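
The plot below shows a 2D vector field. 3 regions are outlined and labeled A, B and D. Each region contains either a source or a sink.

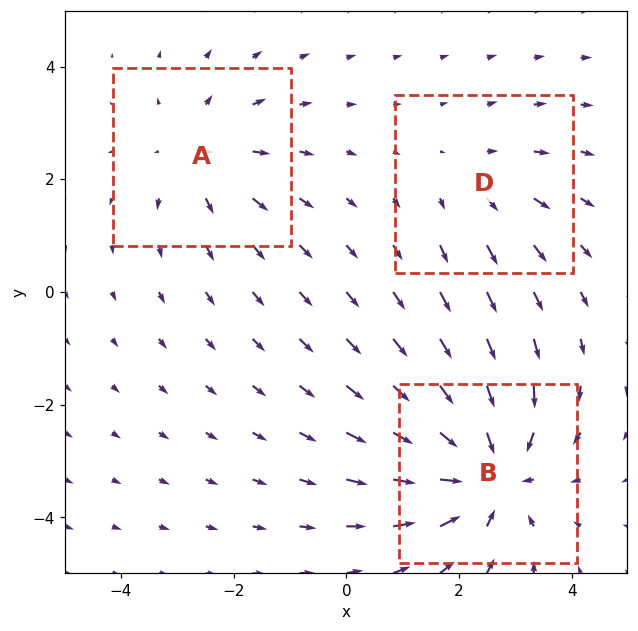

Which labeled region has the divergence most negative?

B

Divergence at each region's feature centre — A: about +3, B: about -5, D: about +2. Region B is most negative.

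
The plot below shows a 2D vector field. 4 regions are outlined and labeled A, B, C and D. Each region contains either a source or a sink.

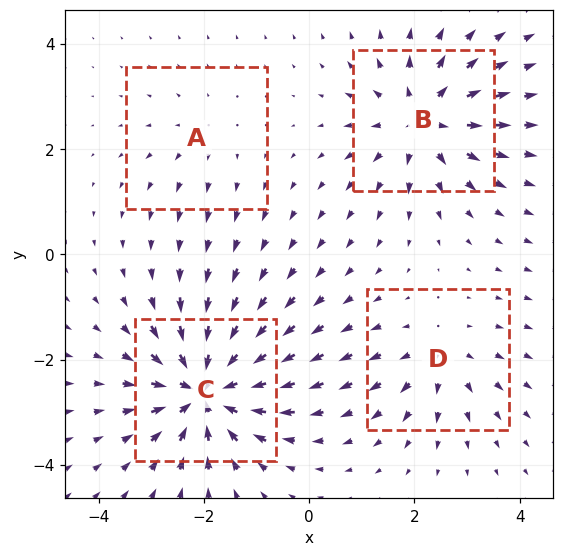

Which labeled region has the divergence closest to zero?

Divergence at each region's feature centre — A: about +2, B: about +6, C: about -8, D: about +4. Region A is closest to zero.

A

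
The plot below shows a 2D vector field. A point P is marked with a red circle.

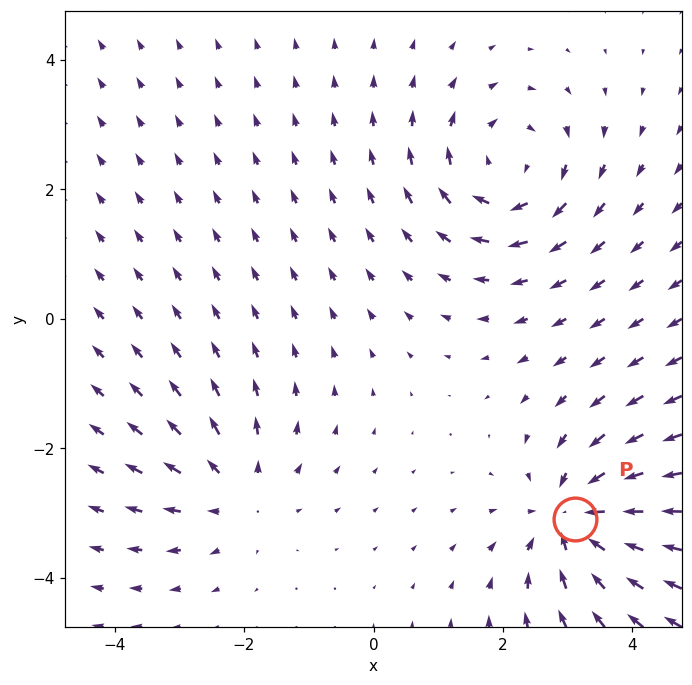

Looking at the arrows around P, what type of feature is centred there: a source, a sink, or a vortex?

sink

At P (3.1, -3.1) the arrows converge inward. Divergence about -5, curl ≈0 — negative divergence with near-zero curl is a sink.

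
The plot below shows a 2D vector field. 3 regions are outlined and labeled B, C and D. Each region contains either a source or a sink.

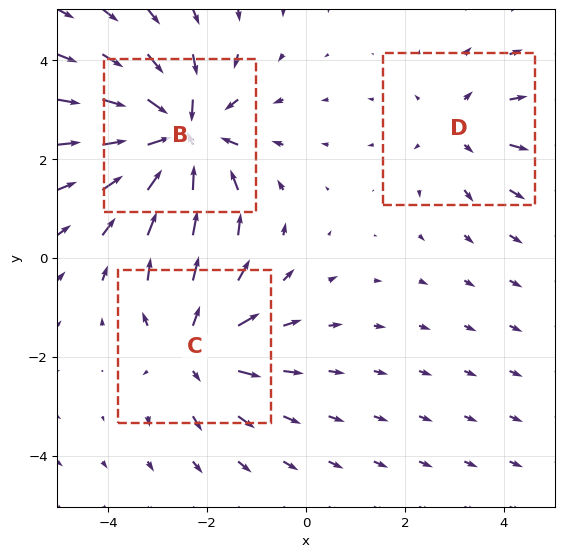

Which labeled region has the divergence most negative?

B

Divergence at each region's feature centre — B: about -5, C: about +3, D: about +2. Region B is most negative.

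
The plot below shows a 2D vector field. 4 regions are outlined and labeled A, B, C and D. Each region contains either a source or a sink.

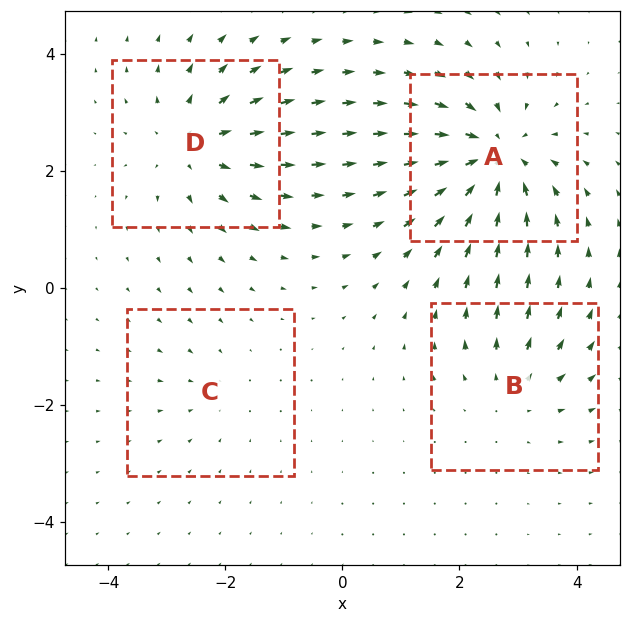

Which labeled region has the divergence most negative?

Divergence at each region's feature centre — A: about -7, B: about +3, C: about -2, D: about +5. Region A is most negative.

A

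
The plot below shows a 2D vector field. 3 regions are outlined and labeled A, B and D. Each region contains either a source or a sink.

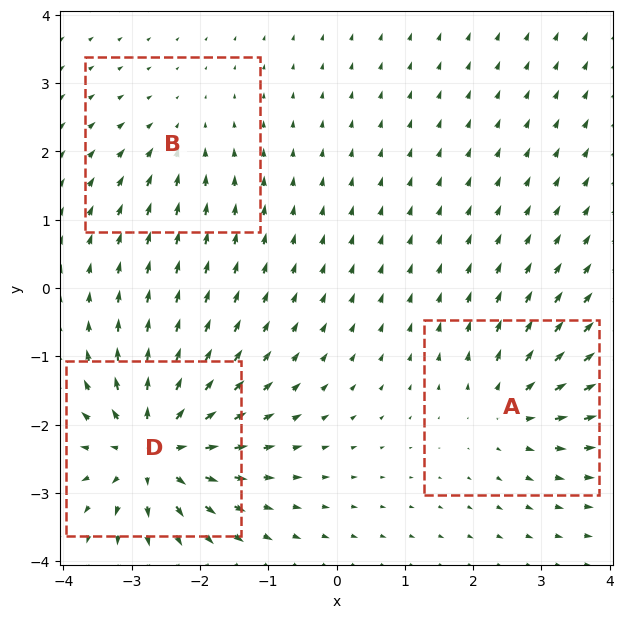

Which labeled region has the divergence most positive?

Divergence at each region's feature centre — A: about +4, B: about -2, D: about +7. Region D is most positive.

D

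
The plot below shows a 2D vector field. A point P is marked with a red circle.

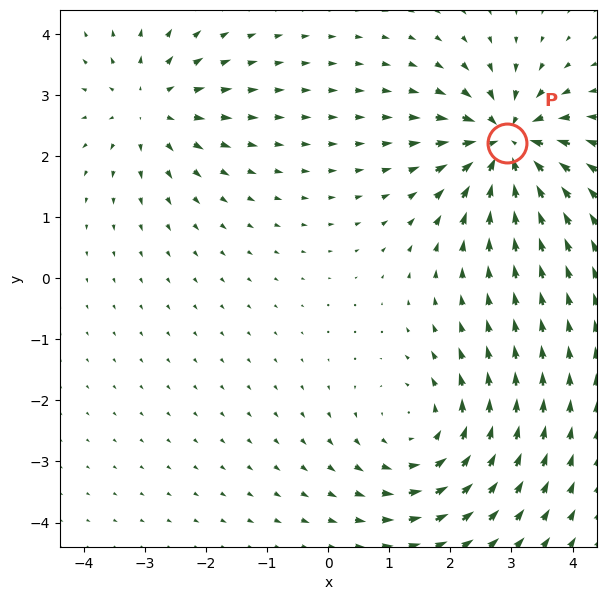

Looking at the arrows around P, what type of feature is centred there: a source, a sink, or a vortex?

sink

At P (2.9, 2.2) the arrows converge inward. Divergence about -7, curl ≈0 — negative divergence with near-zero curl is a sink.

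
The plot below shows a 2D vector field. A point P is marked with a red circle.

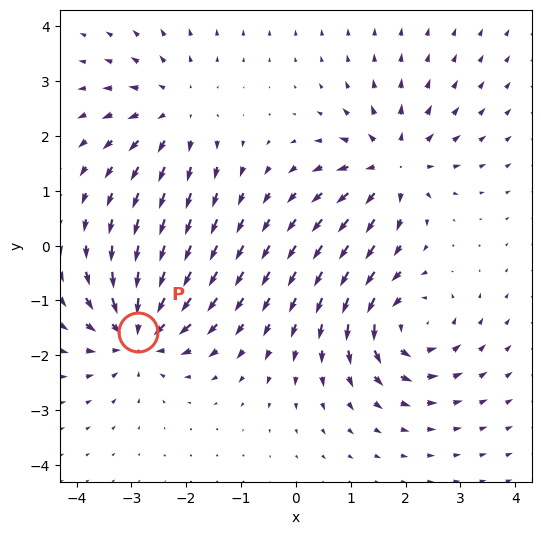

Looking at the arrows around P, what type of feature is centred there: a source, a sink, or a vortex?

sink

At P (-2.9, -1.6) the arrows converge inward. Divergence about -4, curl ≈0 — negative divergence with near-zero curl is a sink.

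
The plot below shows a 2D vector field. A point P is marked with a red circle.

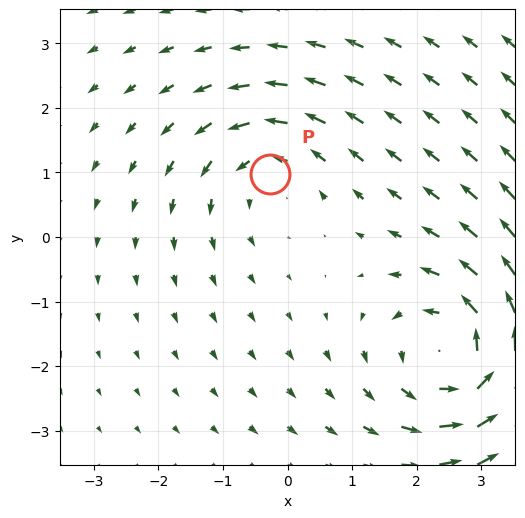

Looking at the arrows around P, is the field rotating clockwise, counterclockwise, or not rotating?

counterclockwise

Near P at (-0.3, 1.0) the arrows circulate counterclockwise. The curl (z-component) there is about +3; positive curl means counterclockwise rotation.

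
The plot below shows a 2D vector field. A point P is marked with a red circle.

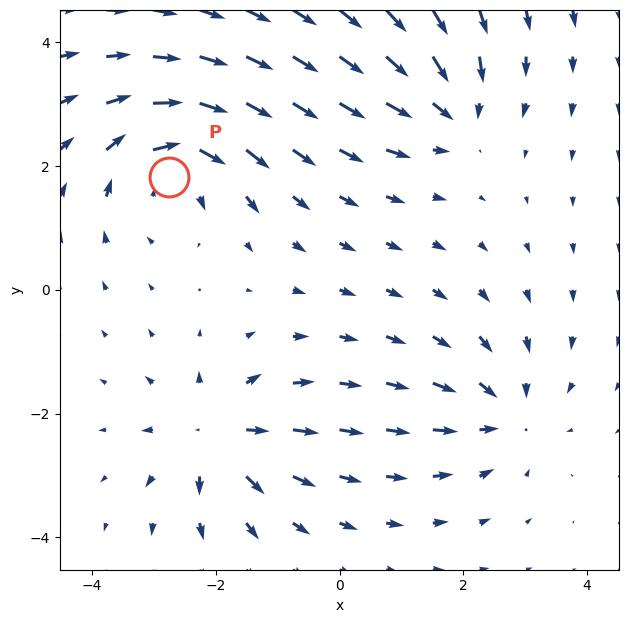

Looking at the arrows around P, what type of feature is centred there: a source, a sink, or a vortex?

At P (-2.8, 1.8) the arrows circulate clockwise. Divergence ≈0, curl about -5 — near-zero divergence with nonzero curl is a vortex.

vortex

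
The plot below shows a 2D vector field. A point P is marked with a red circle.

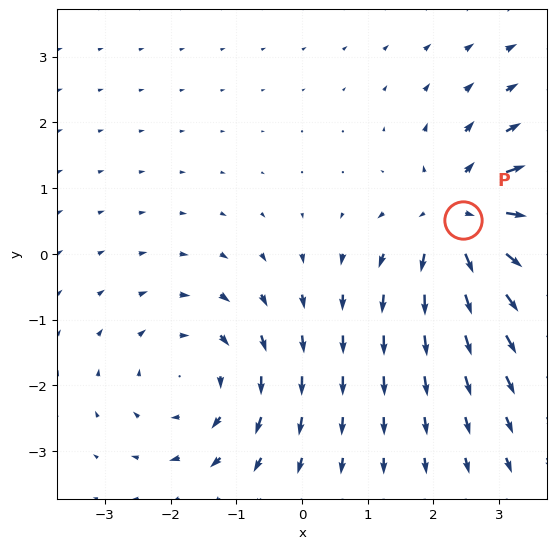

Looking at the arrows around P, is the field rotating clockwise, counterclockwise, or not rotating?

not rotating

Near P at (2.5, 0.5) the arrows show no circulation. The curl there is ≈0.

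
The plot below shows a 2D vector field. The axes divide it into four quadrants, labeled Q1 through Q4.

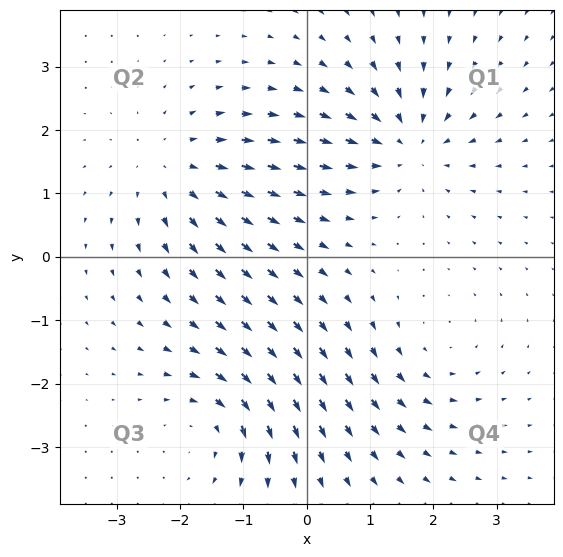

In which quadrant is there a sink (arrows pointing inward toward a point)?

The sink sits at approximately (1.6, 1.8), which lies in quadrant Q1. The divergence there is about -5, negative as expected for a sink.

Q1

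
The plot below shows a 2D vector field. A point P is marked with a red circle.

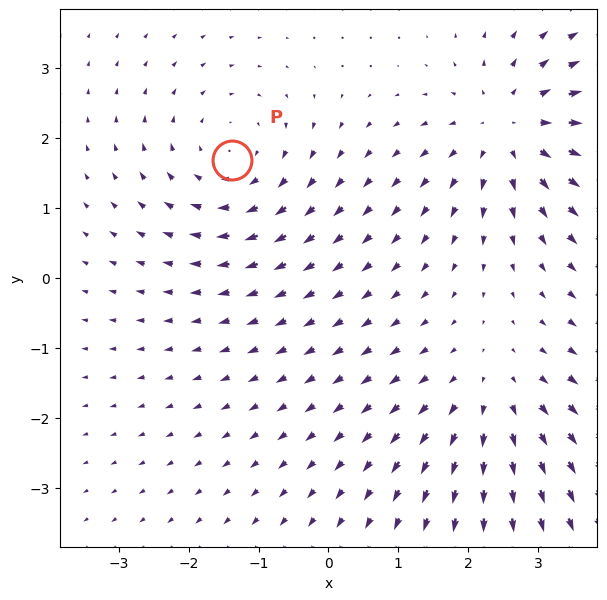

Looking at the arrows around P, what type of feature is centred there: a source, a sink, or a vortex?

vortex

At P (-1.4, 1.7) the arrows circulate clockwise. Divergence ≈0, curl about -3 — near-zero divergence with nonzero curl is a vortex.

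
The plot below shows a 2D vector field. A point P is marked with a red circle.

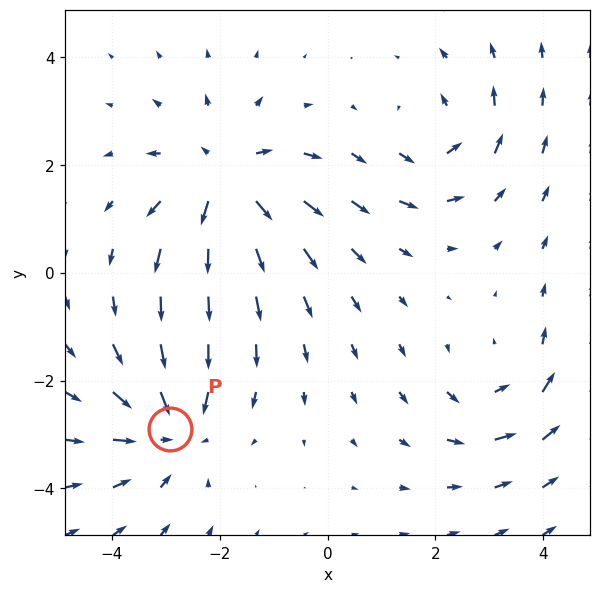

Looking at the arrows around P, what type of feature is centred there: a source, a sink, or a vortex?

At P (-2.9, -2.9) the arrows converge inward. Divergence about -3, curl ≈0 — negative divergence with near-zero curl is a sink.

sink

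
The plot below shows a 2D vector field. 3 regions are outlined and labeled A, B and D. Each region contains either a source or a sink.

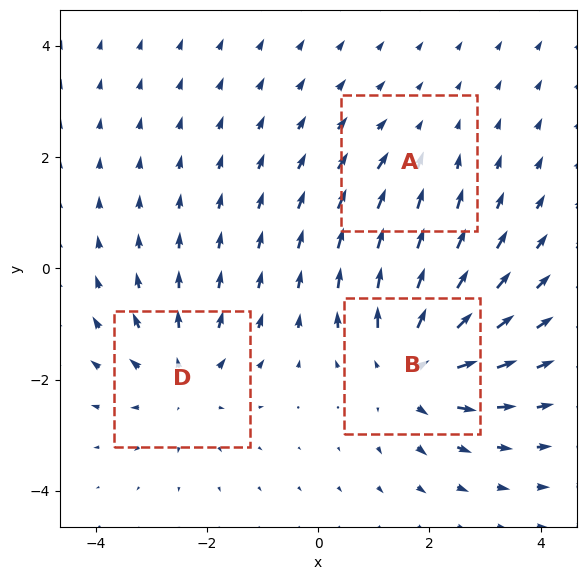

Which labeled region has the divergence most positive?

B

Divergence at each region's feature centre — A: about -2, B: about +5, D: about +3. Region B is most positive.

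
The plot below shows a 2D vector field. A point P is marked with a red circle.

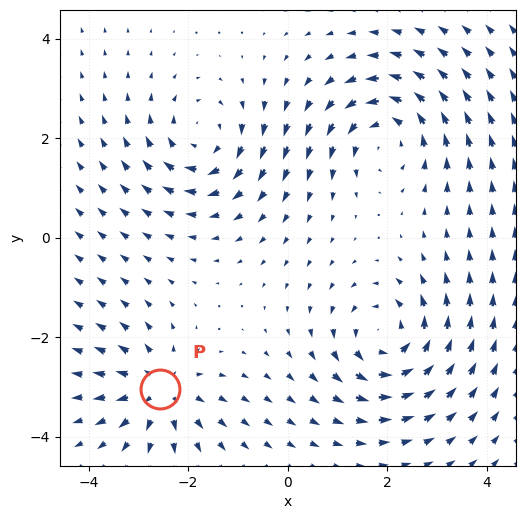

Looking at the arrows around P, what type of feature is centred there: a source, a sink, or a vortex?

At P (-2.6, -3.0) the arrows spread outward. Divergence about +5, curl ≈0 — positive divergence with near-zero curl is a source.

source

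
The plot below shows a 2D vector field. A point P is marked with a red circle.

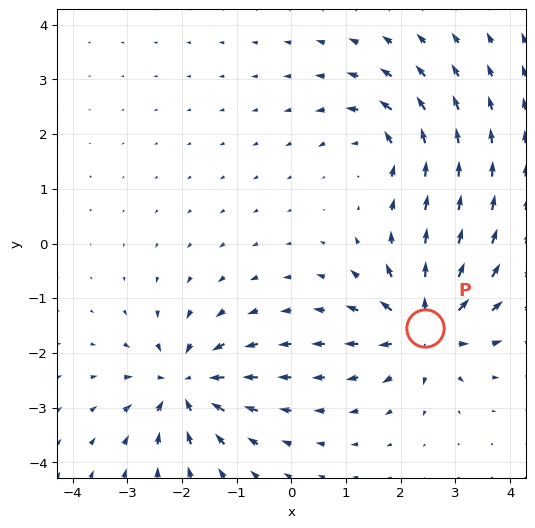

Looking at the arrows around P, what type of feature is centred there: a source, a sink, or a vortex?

At P (2.5, -1.6) the arrows spread outward. Divergence about +5, curl ≈0 — positive divergence with near-zero curl is a source.

source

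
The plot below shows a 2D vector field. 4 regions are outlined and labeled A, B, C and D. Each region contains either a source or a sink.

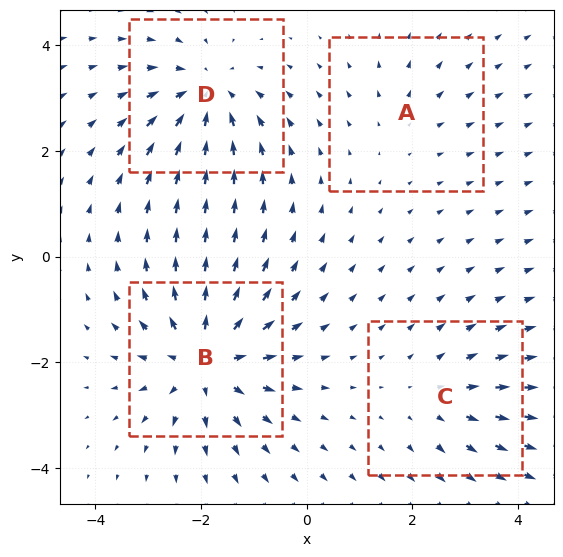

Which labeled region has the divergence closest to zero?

A

Divergence at each region's feature centre — A: about +2, B: about +6, C: about +3, D: about -5. Region A is closest to zero.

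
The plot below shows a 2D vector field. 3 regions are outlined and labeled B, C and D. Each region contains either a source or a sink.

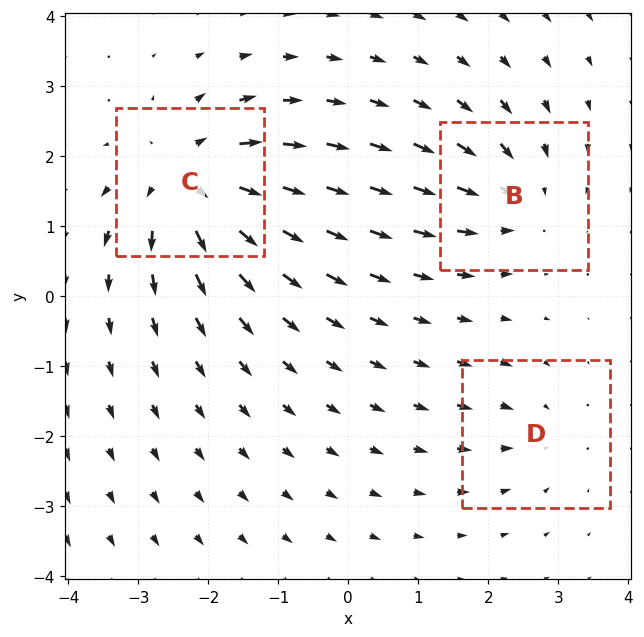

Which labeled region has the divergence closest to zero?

D

Divergence at each region's feature centre — B: about -4, C: about +6, D: about -2. Region D is closest to zero.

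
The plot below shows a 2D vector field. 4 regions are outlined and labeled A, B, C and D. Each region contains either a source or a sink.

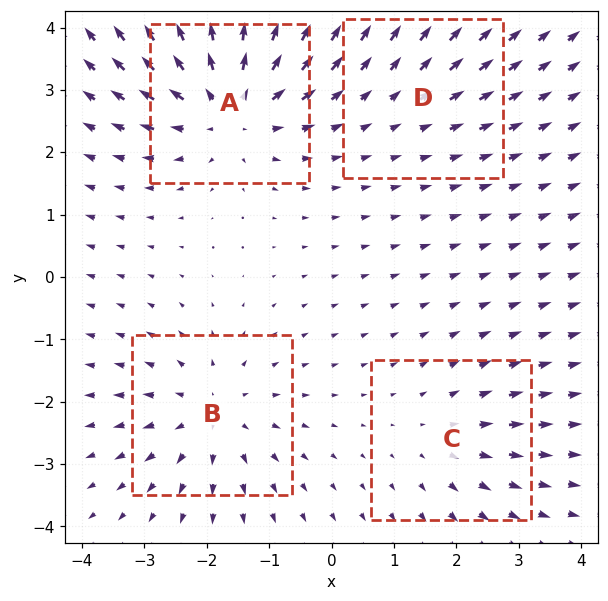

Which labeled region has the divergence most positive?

Divergence at each region's feature centre — A: about +7, B: about +5, C: about +3, D: about +2. Region A is most positive.

A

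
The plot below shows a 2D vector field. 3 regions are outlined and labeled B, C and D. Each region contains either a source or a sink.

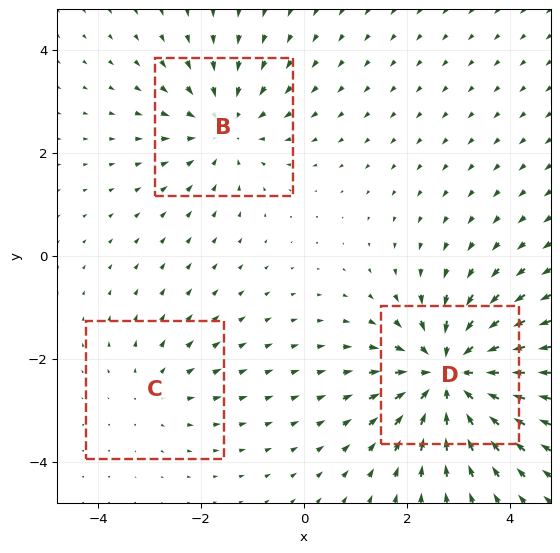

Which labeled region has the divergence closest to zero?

C

Divergence at each region's feature centre — B: about -3, C: about +2, D: about -5. Region C is closest to zero.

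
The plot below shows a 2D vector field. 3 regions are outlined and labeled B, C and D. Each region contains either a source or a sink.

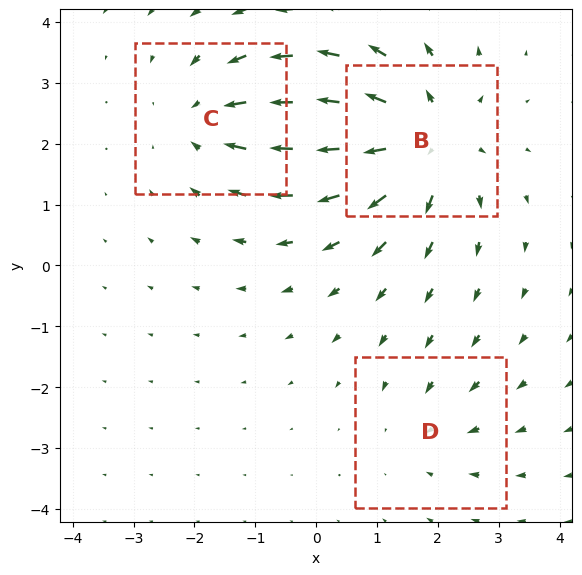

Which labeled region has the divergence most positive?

B

Divergence at each region's feature centre — B: about +4, C: about -3, D: about -2. Region B is most positive.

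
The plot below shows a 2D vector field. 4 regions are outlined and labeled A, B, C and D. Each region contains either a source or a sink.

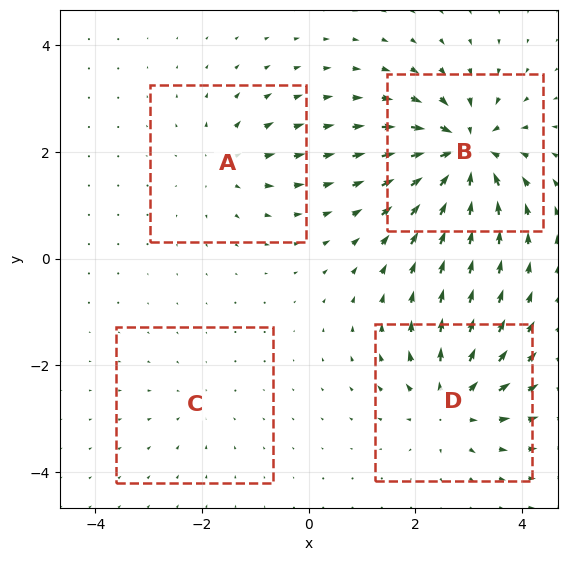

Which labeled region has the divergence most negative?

B

Divergence at each region's feature centre — A: about +4, B: about -9, C: about -2, D: about +6. Region B is most negative.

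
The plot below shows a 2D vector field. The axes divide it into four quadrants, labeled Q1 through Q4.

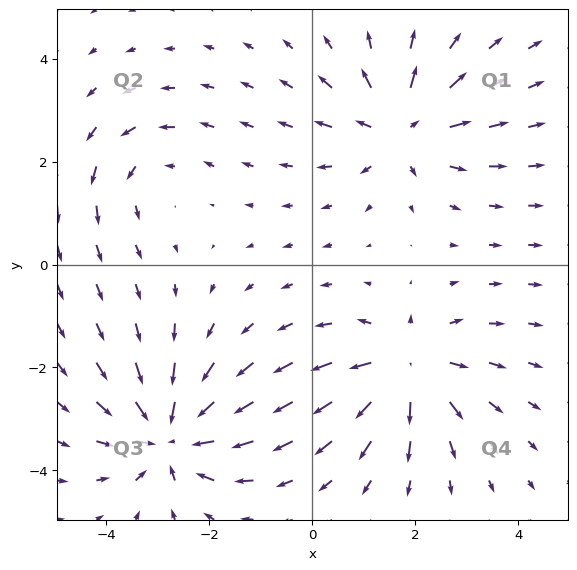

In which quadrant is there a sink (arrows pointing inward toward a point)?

The sink sits at approximately (-2.8, -3.3), which lies in quadrant Q3. The divergence there is about -7, negative as expected for a sink.

Q3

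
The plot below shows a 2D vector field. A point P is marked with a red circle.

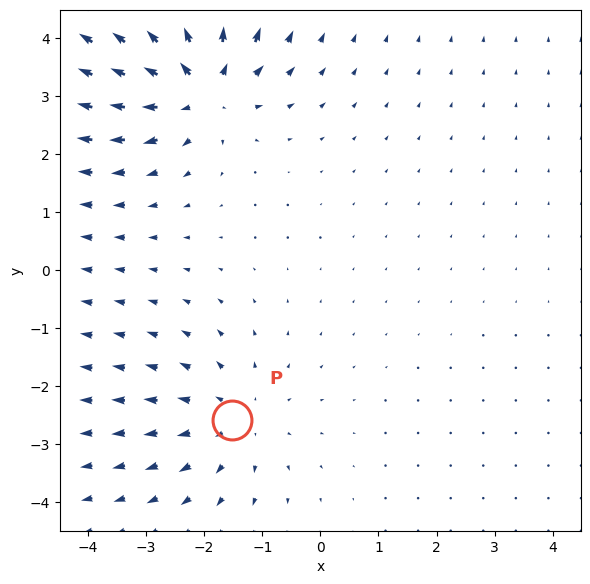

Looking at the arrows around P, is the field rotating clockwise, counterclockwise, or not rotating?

not rotating

Near P at (-1.5, -2.6) the arrows show no circulation. The curl there is ≈0.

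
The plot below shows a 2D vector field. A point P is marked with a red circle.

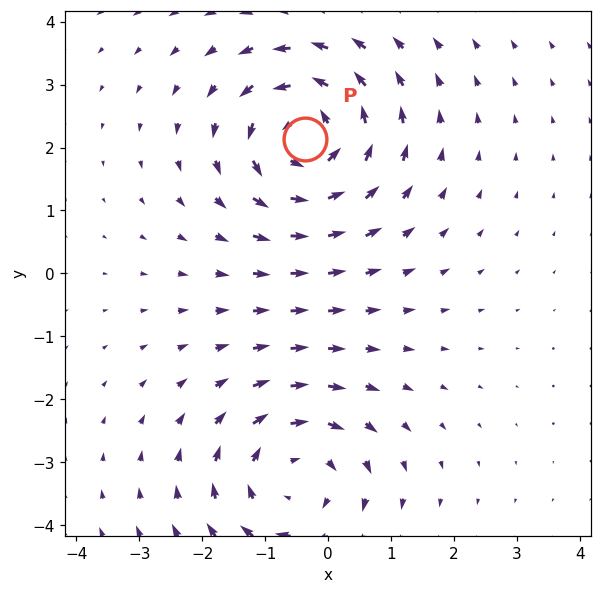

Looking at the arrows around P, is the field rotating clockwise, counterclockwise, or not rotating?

Near P at (-0.4, 2.1) the arrows circulate counterclockwise. The curl (z-component) there is about +4; positive curl means counterclockwise rotation.

counterclockwise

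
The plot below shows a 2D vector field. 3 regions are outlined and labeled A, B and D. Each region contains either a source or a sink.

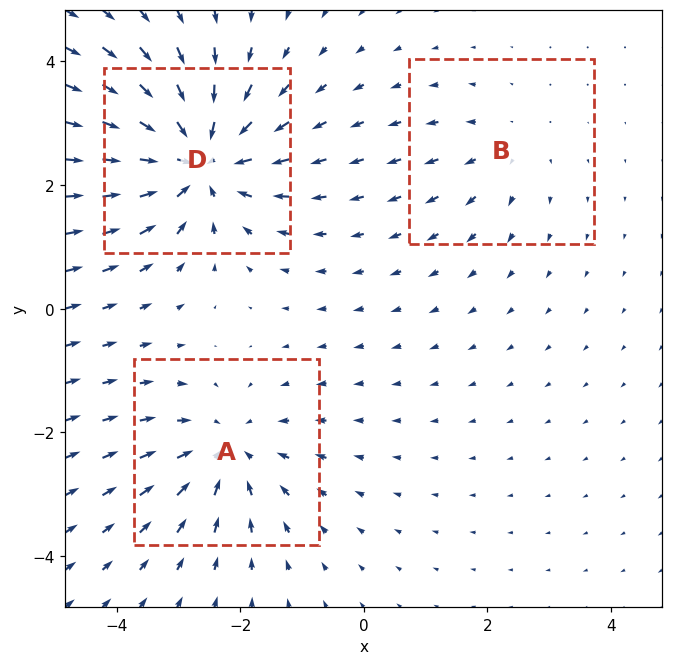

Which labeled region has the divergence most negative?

D

Divergence at each region's feature centre — A: about -3, B: about +2, D: about -5. Region D is most negative.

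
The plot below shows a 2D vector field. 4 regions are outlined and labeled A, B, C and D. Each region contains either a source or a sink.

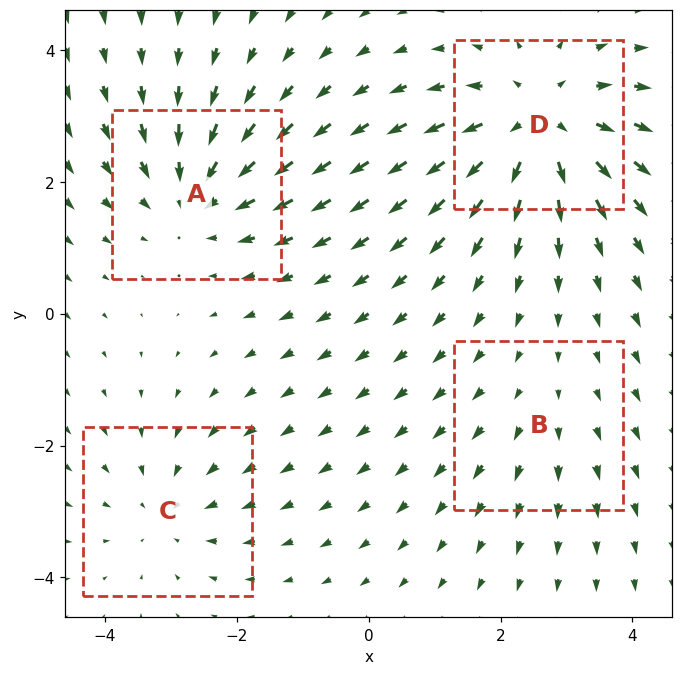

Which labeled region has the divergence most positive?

D

Divergence at each region's feature centre — A: about -4, B: about +2, C: about -3, D: about +6. Region D is most positive.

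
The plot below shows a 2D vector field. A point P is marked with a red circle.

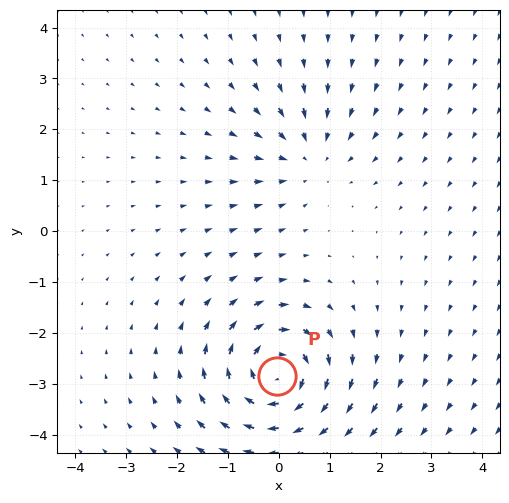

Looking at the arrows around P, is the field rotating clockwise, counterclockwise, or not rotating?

Near P at (-0.0, -2.8) the arrows circulate clockwise. The curl (z-component) there is about -5; negative curl means clockwise rotation.

clockwise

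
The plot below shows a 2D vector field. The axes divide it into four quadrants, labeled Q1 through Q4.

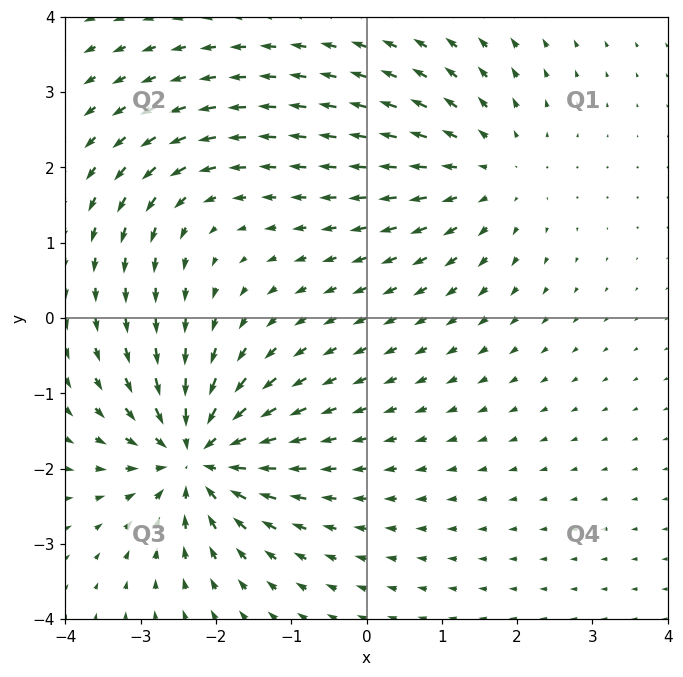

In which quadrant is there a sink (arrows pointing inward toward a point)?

The sink sits at approximately (-2.3, -1.9), which lies in quadrant Q3. The divergence there is about -6, negative as expected for a sink.

Q3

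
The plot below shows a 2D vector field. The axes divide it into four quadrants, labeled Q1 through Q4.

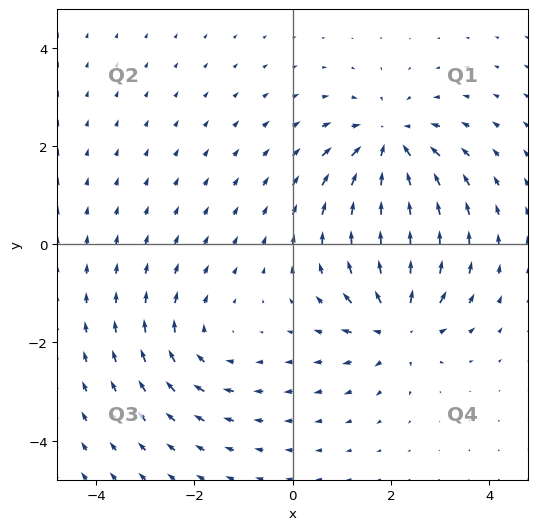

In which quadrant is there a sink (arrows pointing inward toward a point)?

Q1

The sink sits at approximately (2.0, 2.0), which lies in quadrant Q1. The divergence there is about -5, negative as expected for a sink.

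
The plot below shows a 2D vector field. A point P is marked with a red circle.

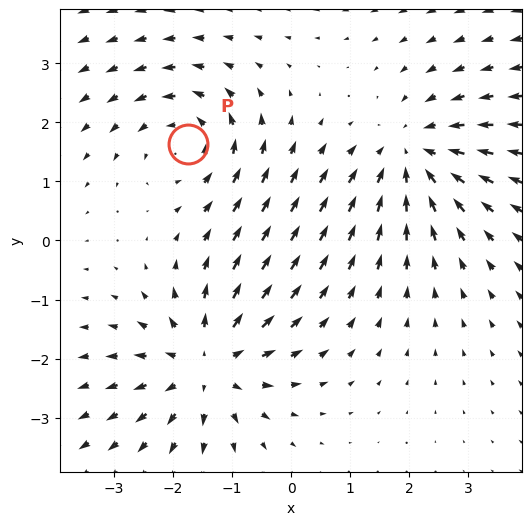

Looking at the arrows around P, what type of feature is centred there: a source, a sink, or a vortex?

vortex

At P (-1.8, 1.6) the arrows circulate counterclockwise. Divergence ≈0, curl about +3 — near-zero divergence with nonzero curl is a vortex.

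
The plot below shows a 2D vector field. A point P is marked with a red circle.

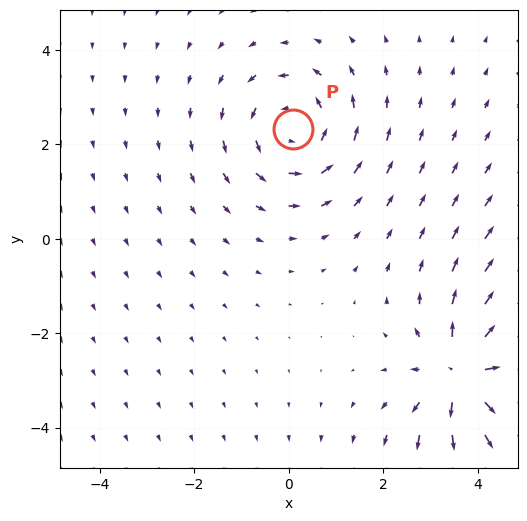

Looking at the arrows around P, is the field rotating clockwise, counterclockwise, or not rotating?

counterclockwise

Near P at (0.1, 2.3) the arrows circulate counterclockwise. The curl (z-component) there is about +3; positive curl means counterclockwise rotation.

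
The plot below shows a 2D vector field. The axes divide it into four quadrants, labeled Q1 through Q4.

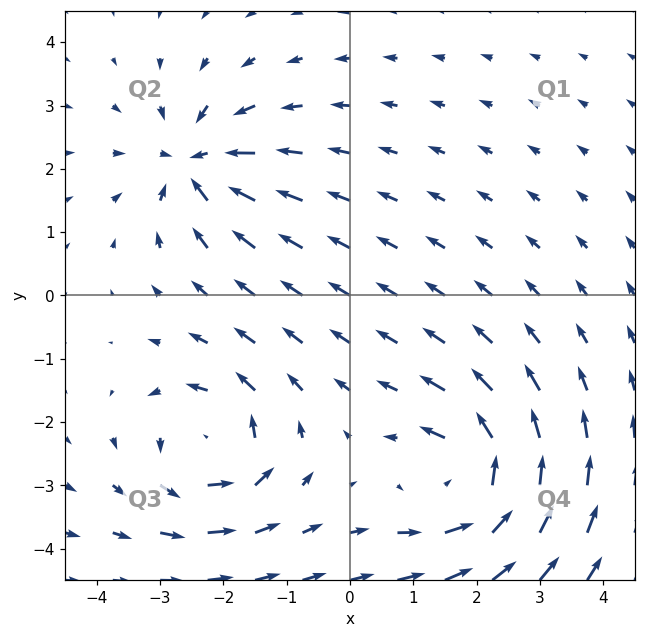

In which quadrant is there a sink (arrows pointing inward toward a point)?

The sink sits at approximately (-2.4, 2.1), which lies in quadrant Q2. The divergence there is about -4, negative as expected for a sink.

Q2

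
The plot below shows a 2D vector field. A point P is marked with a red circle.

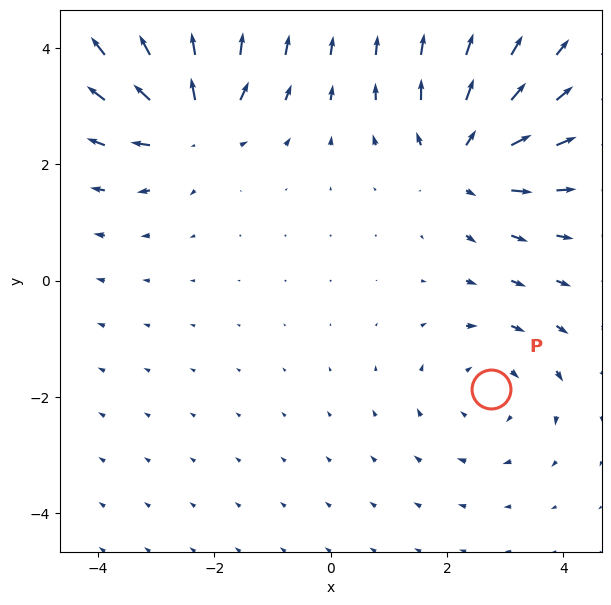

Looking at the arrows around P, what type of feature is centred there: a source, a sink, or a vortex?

vortex

At P (2.8, -1.9) the arrows circulate clockwise. Divergence ≈0, curl about -3 — near-zero divergence with nonzero curl is a vortex.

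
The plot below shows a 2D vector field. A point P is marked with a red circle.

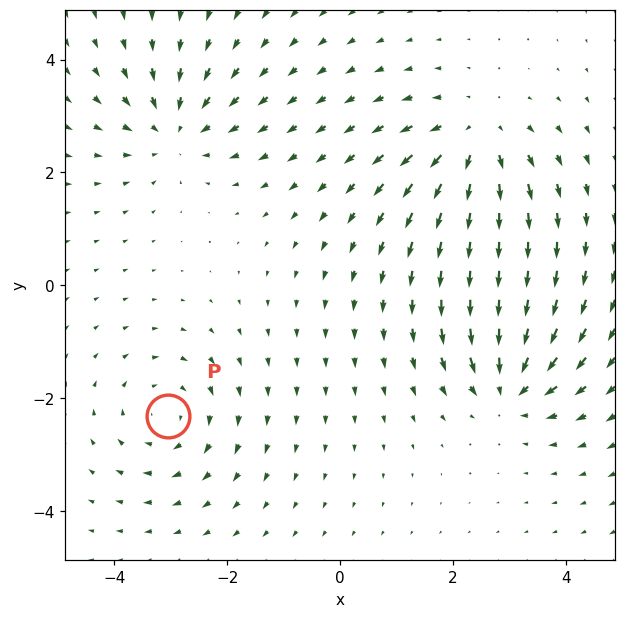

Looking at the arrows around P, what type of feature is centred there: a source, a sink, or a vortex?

At P (-3.0, -2.3) the arrows circulate clockwise. Divergence ≈0, curl about -4 — near-zero divergence with nonzero curl is a vortex.

vortex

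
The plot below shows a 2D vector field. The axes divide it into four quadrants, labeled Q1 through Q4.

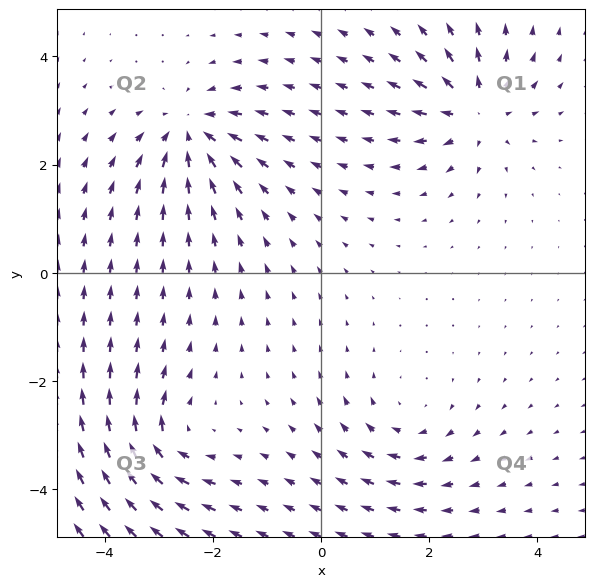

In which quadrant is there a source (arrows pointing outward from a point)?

The source sits at approximately (2.9, 3.0), which lies in quadrant Q1. The divergence there is about +5, positive as expected for a source.

Q1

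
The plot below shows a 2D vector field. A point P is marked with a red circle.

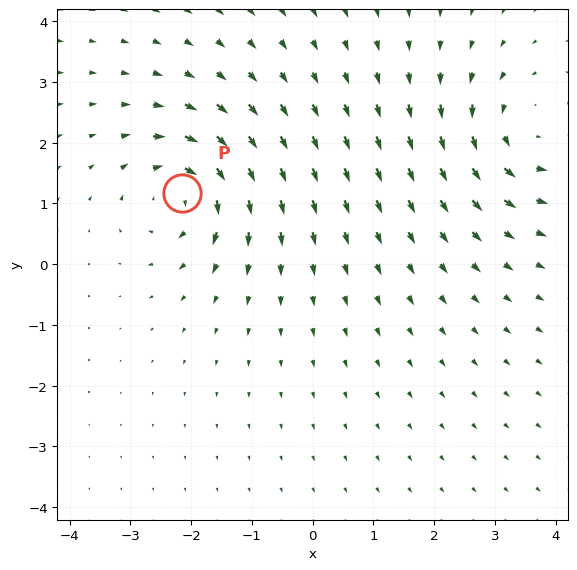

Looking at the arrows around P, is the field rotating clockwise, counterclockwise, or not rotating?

clockwise

Near P at (-2.2, 1.2) the arrows circulate clockwise. The curl (z-component) there is about -5; negative curl means clockwise rotation.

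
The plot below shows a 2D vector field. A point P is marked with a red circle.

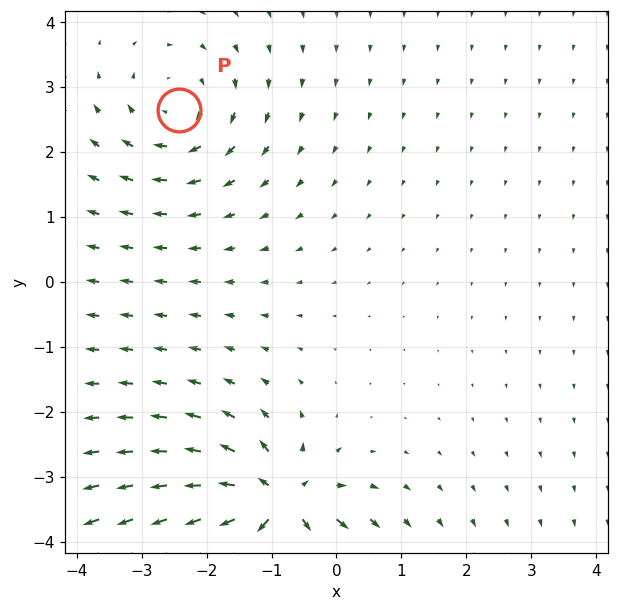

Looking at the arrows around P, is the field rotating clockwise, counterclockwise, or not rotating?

Near P at (-2.4, 2.7) the arrows circulate clockwise. The curl (z-component) there is about -3; negative curl means clockwise rotation.

clockwise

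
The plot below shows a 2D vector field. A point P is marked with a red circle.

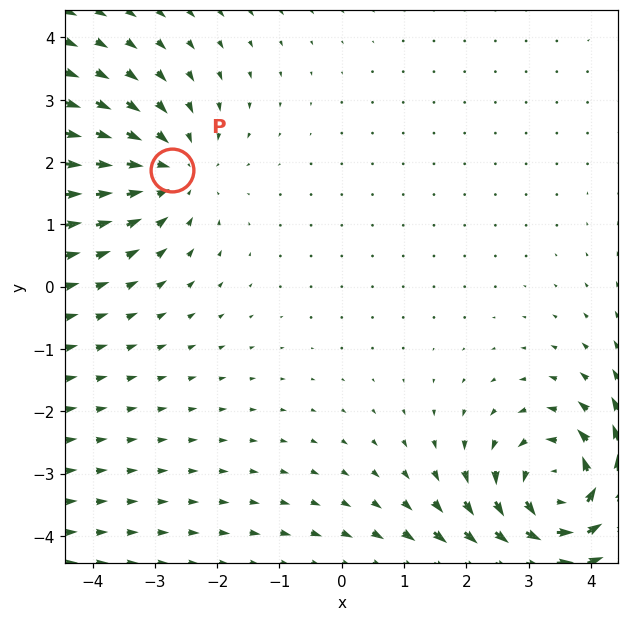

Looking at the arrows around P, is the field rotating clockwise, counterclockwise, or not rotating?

Near P at (-2.7, 1.9) the arrows show no circulation. The curl there is ≈0.

not rotating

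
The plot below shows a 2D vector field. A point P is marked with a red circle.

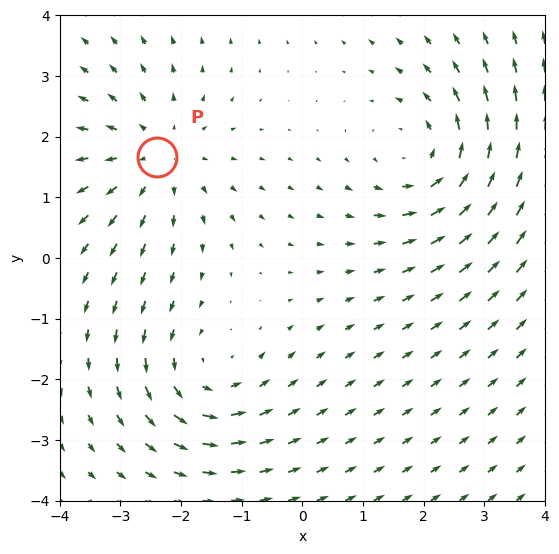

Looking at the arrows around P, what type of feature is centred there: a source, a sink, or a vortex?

At P (-2.4, 1.7) the arrows spread outward. Divergence about +3, curl ≈0 — positive divergence with near-zero curl is a source.

source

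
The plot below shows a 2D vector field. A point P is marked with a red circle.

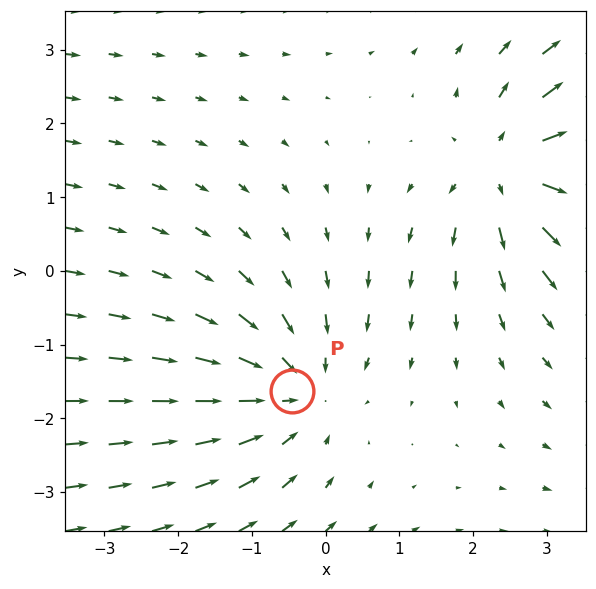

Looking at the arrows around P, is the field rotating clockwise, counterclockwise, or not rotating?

not rotating

Near P at (-0.4, -1.6) the arrows show no circulation. The curl there is ≈0.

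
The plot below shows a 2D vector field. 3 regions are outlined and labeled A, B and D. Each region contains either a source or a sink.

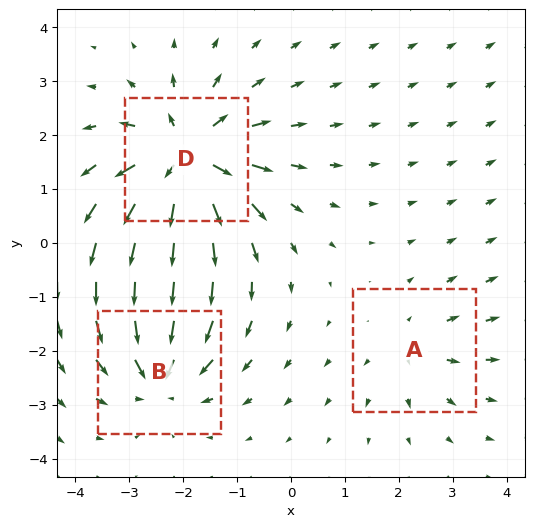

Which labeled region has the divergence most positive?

Divergence at each region's feature centre — A: about +2, B: about -4, D: about +6. Region D is most positive.

D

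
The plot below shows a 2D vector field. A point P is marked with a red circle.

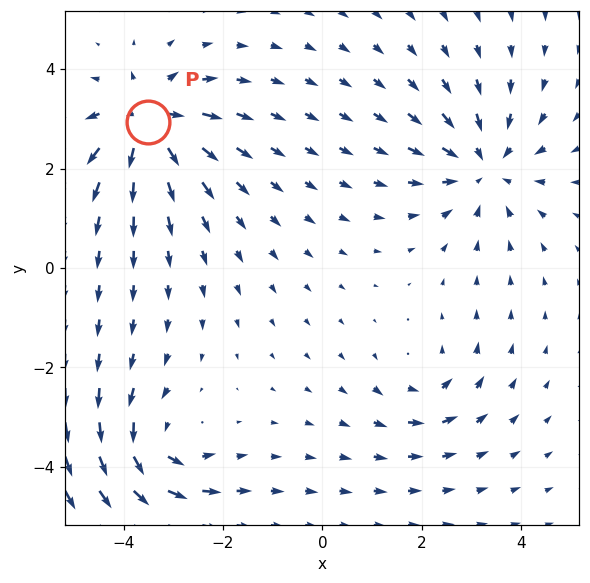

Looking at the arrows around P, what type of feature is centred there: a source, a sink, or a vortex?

At P (-3.5, 2.9) the arrows spread outward. Divergence about +6, curl ≈0 — positive divergence with near-zero curl is a source.

source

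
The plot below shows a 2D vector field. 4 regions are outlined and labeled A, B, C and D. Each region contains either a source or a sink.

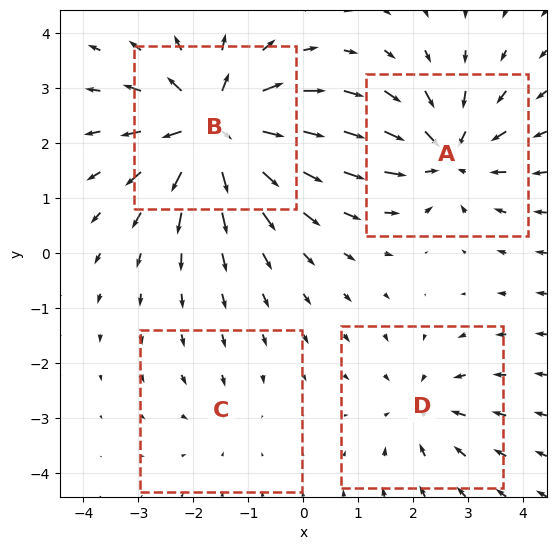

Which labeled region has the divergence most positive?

B

Divergence at each region's feature centre — A: about -6, B: about +8, C: about -2, D: about -4. Region B is most positive.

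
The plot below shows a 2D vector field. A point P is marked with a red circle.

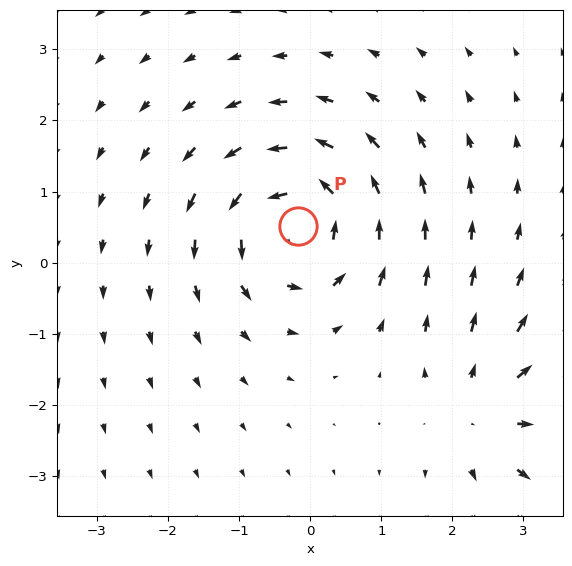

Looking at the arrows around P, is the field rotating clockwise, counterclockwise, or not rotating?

counterclockwise

Near P at (-0.2, 0.5) the arrows circulate counterclockwise. The curl (z-component) there is about +6; positive curl means counterclockwise rotation.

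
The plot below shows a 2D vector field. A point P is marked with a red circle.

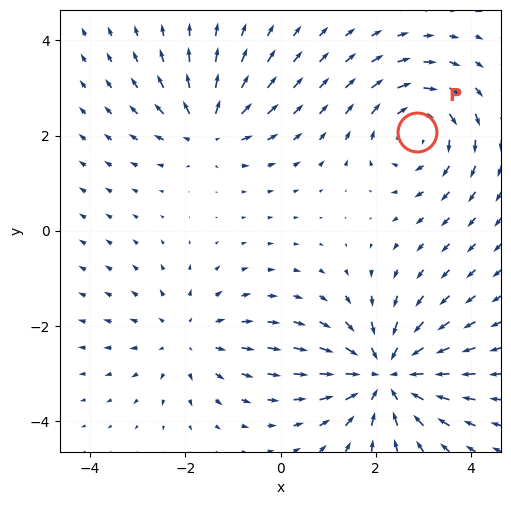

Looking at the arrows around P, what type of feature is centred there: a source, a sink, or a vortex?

vortex

At P (2.9, 2.1) the arrows circulate clockwise. Divergence ≈0, curl about -4 — near-zero divergence with nonzero curl is a vortex.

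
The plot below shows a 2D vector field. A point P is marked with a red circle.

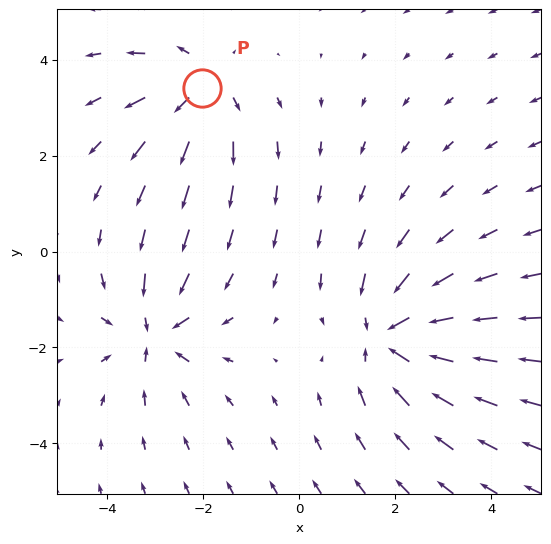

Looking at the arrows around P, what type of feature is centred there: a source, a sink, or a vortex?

At P (-2.0, 3.4) the arrows spread outward. Divergence about +4, curl ≈0 — positive divergence with near-zero curl is a source.

source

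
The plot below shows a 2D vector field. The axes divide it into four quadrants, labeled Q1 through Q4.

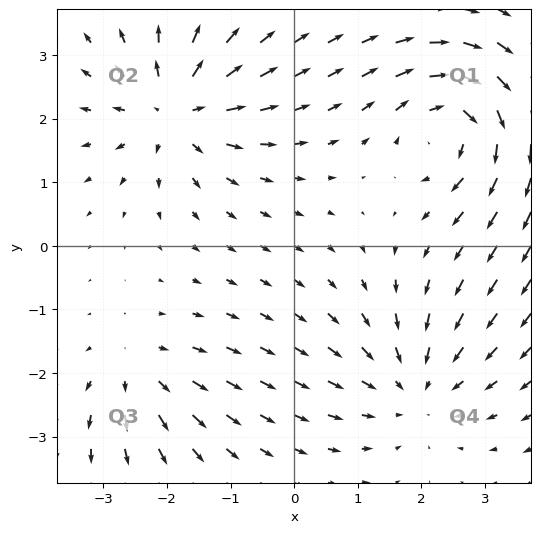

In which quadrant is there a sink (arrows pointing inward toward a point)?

Q4

The sink sits at approximately (1.9, -2.2), which lies in quadrant Q4. The divergence there is about -3, negative as expected for a sink.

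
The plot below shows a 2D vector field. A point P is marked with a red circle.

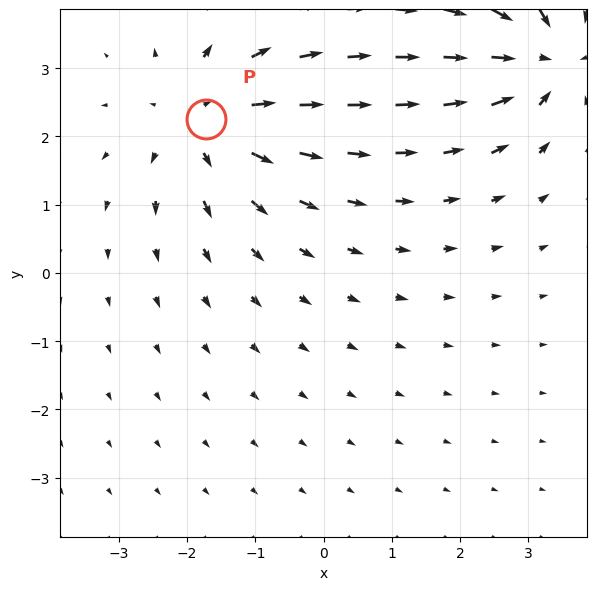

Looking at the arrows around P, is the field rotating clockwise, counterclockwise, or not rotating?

Near P at (-1.7, 2.2) the arrows show no circulation. The curl there is ≈0.

not rotating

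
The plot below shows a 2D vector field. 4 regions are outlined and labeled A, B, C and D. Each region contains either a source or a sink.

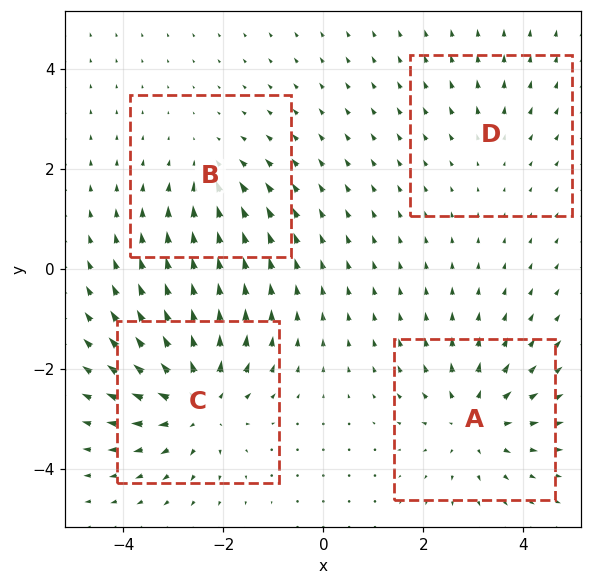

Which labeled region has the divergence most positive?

C

Divergence at each region's feature centre — A: about +5, B: about -3, C: about +6, D: about +2. Region C is most positive.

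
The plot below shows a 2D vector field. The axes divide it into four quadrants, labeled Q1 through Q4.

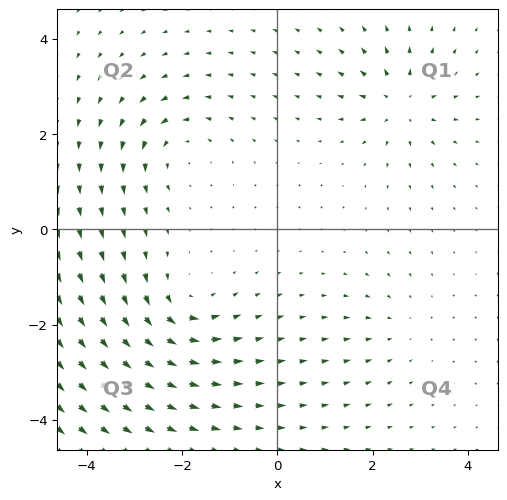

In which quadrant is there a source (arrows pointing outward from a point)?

Q1

The source sits at approximately (2.6, 2.7), which lies in quadrant Q1. The divergence there is about +6, positive as expected for a source.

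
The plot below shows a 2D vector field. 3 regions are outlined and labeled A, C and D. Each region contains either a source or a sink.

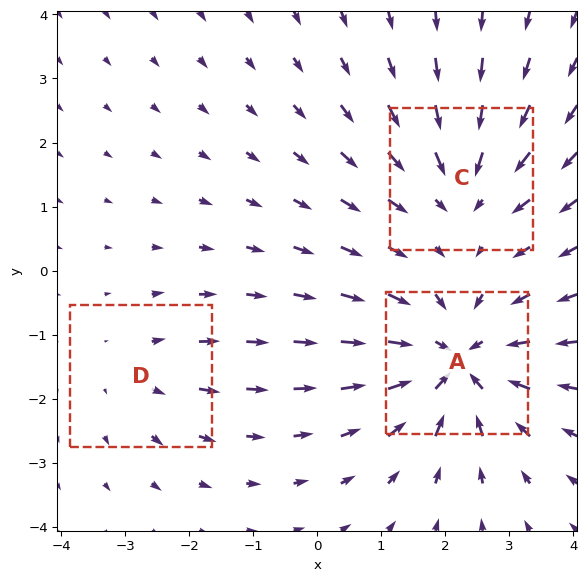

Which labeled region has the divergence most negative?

A

Divergence at each region's feature centre — A: about -5, C: about -3, D: about +2. Region A is most negative.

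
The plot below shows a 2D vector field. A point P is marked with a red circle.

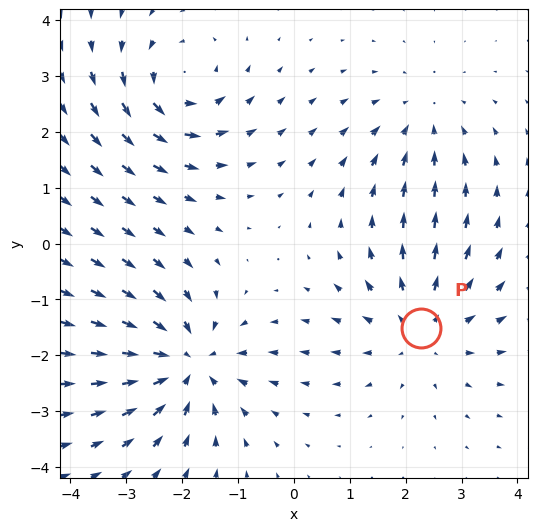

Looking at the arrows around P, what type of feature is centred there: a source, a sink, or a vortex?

source

At P (2.3, -1.5) the arrows spread outward. Divergence about +3, curl ≈0 — positive divergence with near-zero curl is a source.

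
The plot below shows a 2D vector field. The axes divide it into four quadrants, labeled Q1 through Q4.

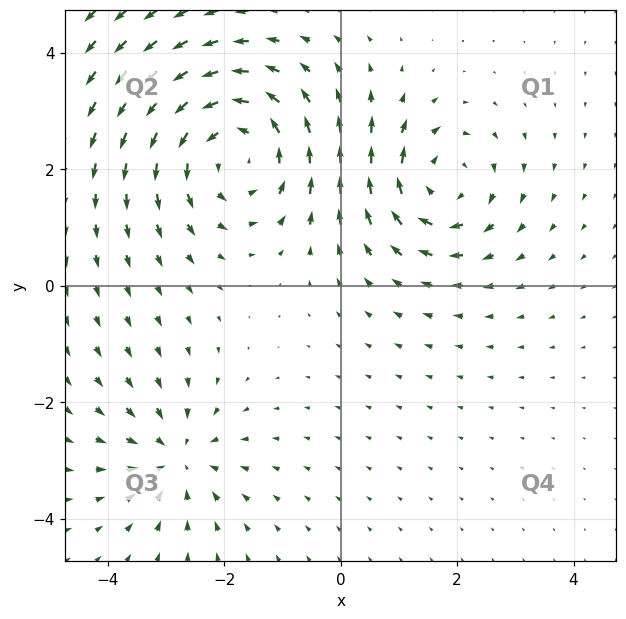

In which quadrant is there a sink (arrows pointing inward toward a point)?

The sink sits at approximately (-2.8, -2.9), which lies in quadrant Q3. The divergence there is about -3, negative as expected for a sink.

Q3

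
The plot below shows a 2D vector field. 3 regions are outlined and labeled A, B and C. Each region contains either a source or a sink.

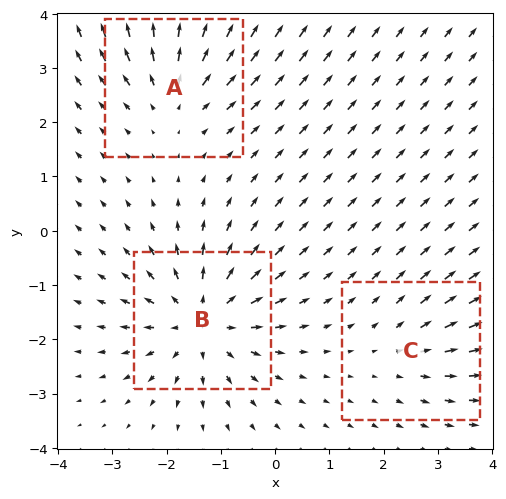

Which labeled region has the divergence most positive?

Divergence at each region's feature centre — A: about +3, B: about +5, C: about +2. Region B is most positive.

B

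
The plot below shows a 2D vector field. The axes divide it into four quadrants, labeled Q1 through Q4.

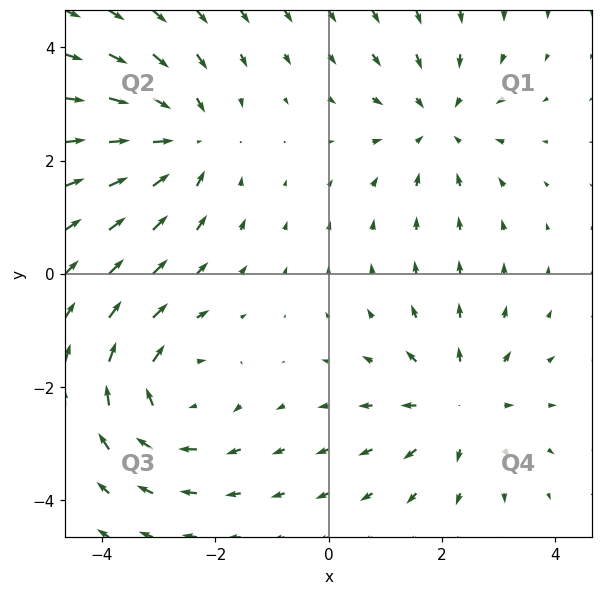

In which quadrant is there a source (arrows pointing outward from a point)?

Q4

The source sits at approximately (2.3, -2.3), which lies in quadrant Q4. The divergence there is about +4, positive as expected for a source.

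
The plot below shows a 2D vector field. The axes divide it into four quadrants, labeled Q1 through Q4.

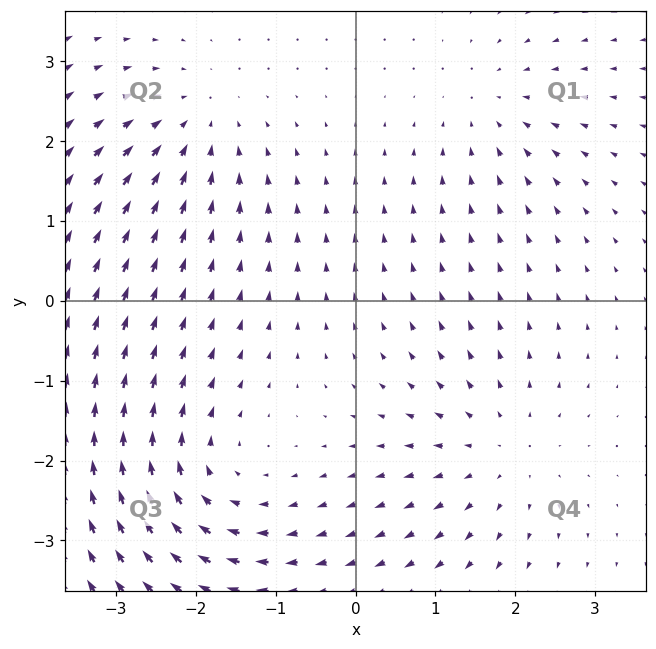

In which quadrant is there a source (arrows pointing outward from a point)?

Q4

The source sits at approximately (1.8, -1.9), which lies in quadrant Q4. The divergence there is about +3, positive as expected for a source.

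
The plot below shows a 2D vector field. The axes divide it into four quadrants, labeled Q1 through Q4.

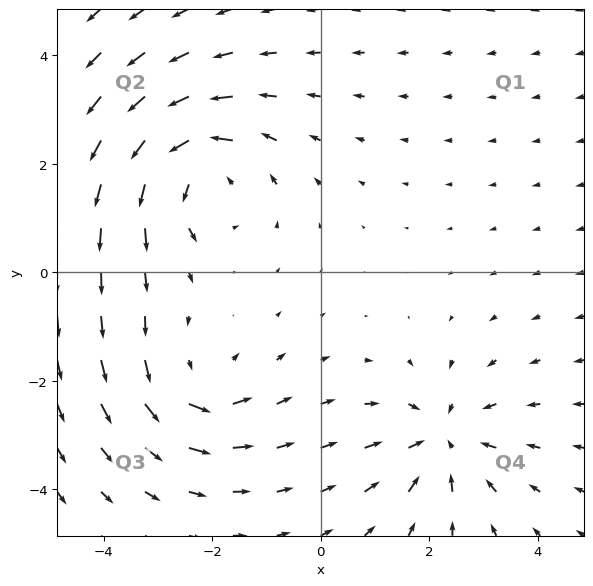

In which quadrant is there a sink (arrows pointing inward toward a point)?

The sink sits at approximately (2.3, -3.1), which lies in quadrant Q4. The divergence there is about -4, negative as expected for a sink.

Q4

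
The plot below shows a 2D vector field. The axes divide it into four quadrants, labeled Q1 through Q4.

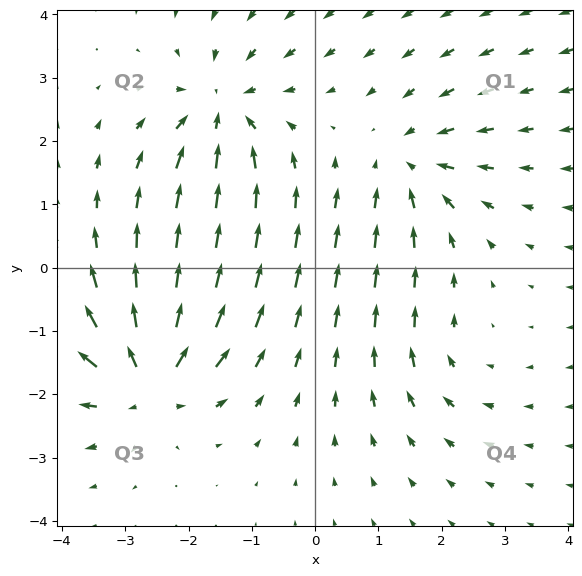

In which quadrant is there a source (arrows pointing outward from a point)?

The source sits at approximately (-2.6, -1.8), which lies in quadrant Q3. The divergence there is about +6, positive as expected for a source.

Q3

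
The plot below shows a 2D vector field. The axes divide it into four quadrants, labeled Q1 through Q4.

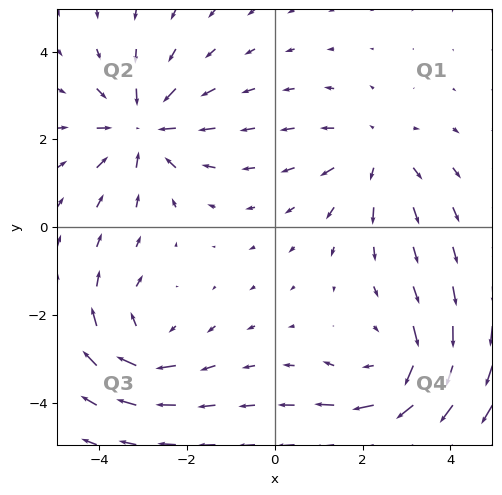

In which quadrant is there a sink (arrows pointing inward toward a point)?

The sink sits at approximately (-3.0, 2.3), which lies in quadrant Q2. The divergence there is about -4, negative as expected for a sink.

Q2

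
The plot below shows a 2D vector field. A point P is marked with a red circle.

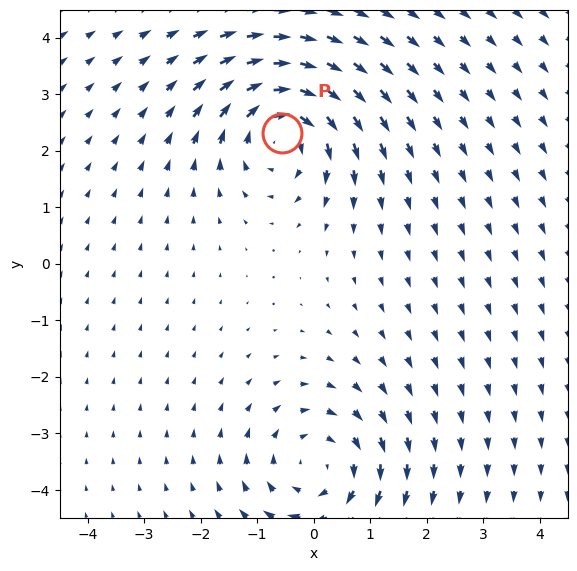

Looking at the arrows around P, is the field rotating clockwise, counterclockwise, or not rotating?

Near P at (-0.6, 2.3) the arrows circulate clockwise. The curl (z-component) there is about -5; negative curl means clockwise rotation.

clockwise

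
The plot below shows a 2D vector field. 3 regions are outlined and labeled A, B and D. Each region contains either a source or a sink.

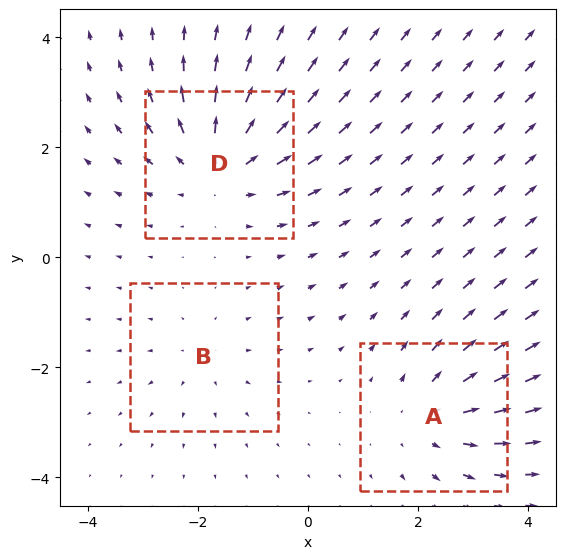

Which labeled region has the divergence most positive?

D

Divergence at each region's feature centre — A: about +3, B: about +2, D: about +4. Region D is most positive.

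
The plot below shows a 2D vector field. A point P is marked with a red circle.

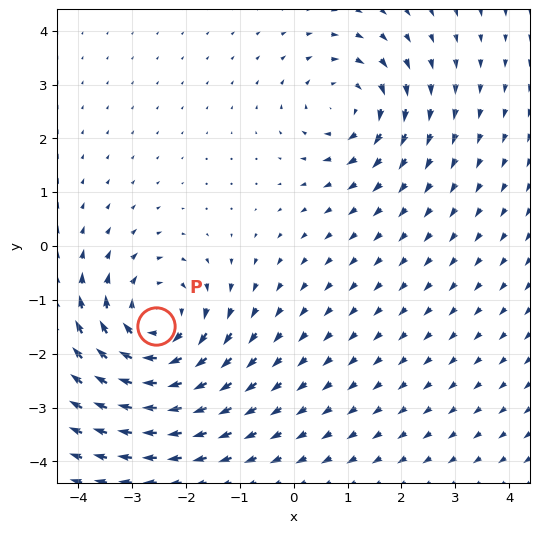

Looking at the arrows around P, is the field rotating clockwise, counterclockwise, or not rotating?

clockwise

Near P at (-2.6, -1.5) the arrows circulate clockwise. The curl (z-component) there is about -5; negative curl means clockwise rotation.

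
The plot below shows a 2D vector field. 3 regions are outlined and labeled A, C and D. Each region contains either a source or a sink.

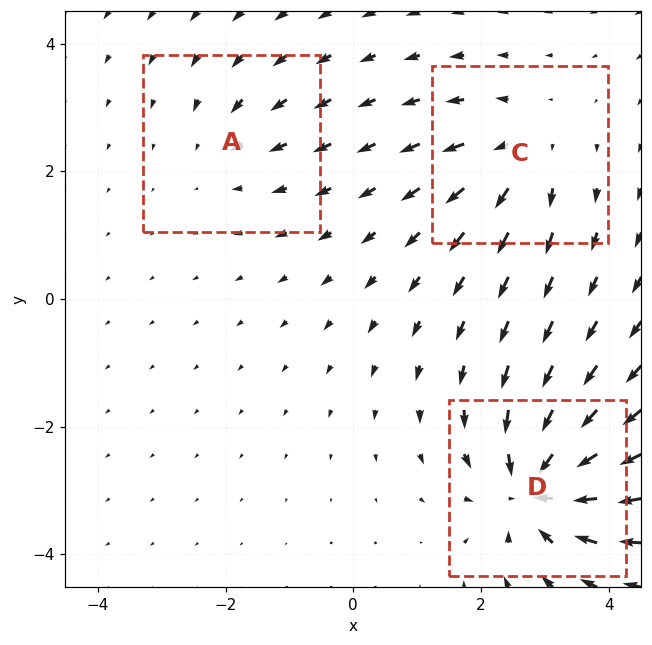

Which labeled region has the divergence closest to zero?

Divergence at each region's feature centre — A: about -2, C: about +4, D: about -6. Region A is closest to zero.

A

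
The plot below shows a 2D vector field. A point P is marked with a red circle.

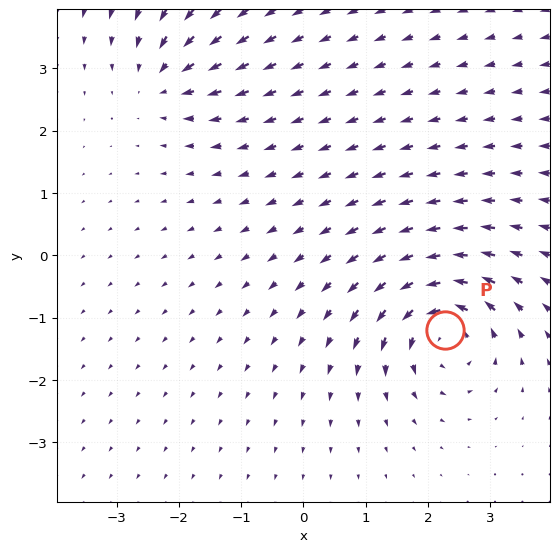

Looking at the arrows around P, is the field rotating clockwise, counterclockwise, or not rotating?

Near P at (2.3, -1.2) the arrows circulate counterclockwise. The curl (z-component) there is about +6; positive curl means counterclockwise rotation.

counterclockwise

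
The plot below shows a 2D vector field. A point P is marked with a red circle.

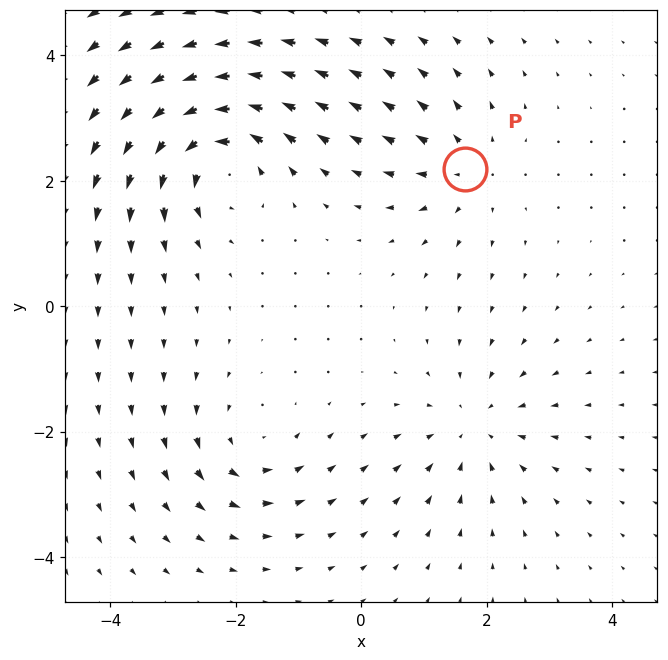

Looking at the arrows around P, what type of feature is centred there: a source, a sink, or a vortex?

source

At P (1.7, 2.2) the arrows spread outward. Divergence about +3, curl ≈0 — positive divergence with near-zero curl is a source.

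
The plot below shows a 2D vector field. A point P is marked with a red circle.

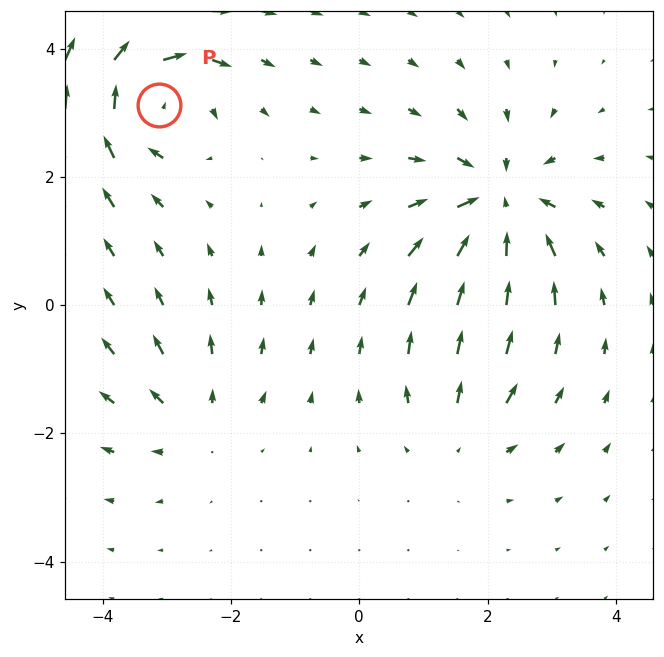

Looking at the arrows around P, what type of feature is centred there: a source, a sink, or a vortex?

vortex

At P (-3.1, 3.1) the arrows circulate clockwise. Divergence ≈0, curl about -6 — near-zero divergence with nonzero curl is a vortex.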